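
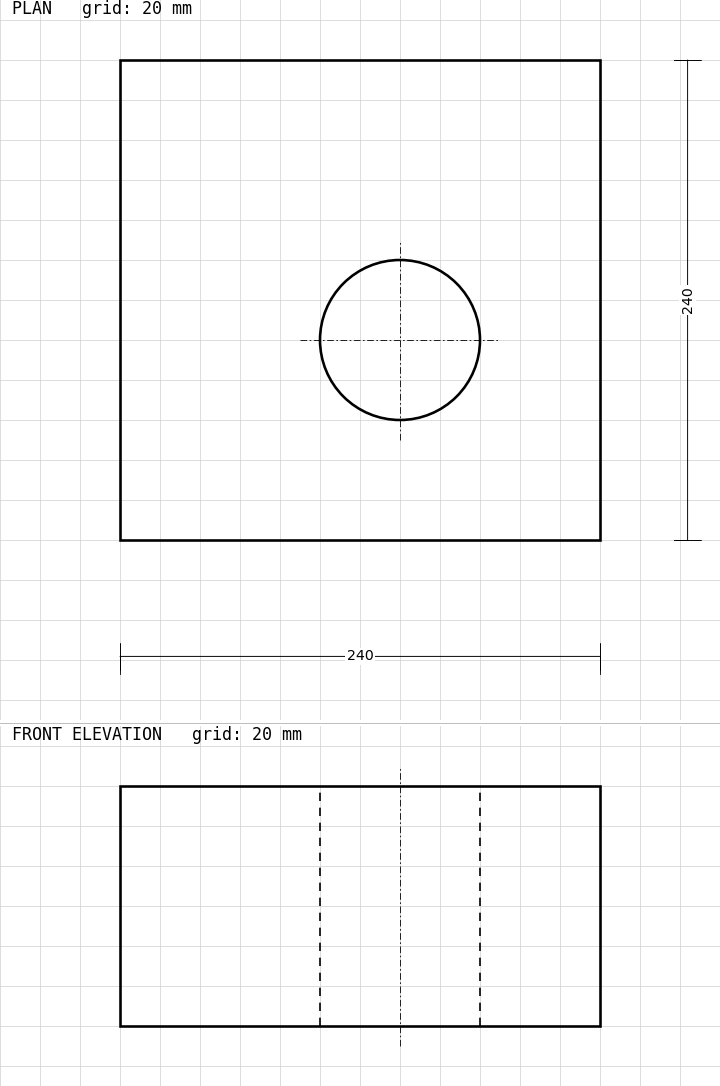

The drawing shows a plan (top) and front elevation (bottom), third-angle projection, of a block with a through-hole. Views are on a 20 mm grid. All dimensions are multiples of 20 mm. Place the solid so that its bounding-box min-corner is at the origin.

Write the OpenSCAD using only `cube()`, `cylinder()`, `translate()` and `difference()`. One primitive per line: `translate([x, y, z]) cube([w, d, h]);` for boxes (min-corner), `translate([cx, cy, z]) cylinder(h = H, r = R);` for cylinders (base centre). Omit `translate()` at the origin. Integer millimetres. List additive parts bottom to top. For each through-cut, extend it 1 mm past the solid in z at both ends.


difference() {
  cube([240, 240, 120]);
  translate([140, 100, -1]) cylinder(h = 122, r = 40);
}


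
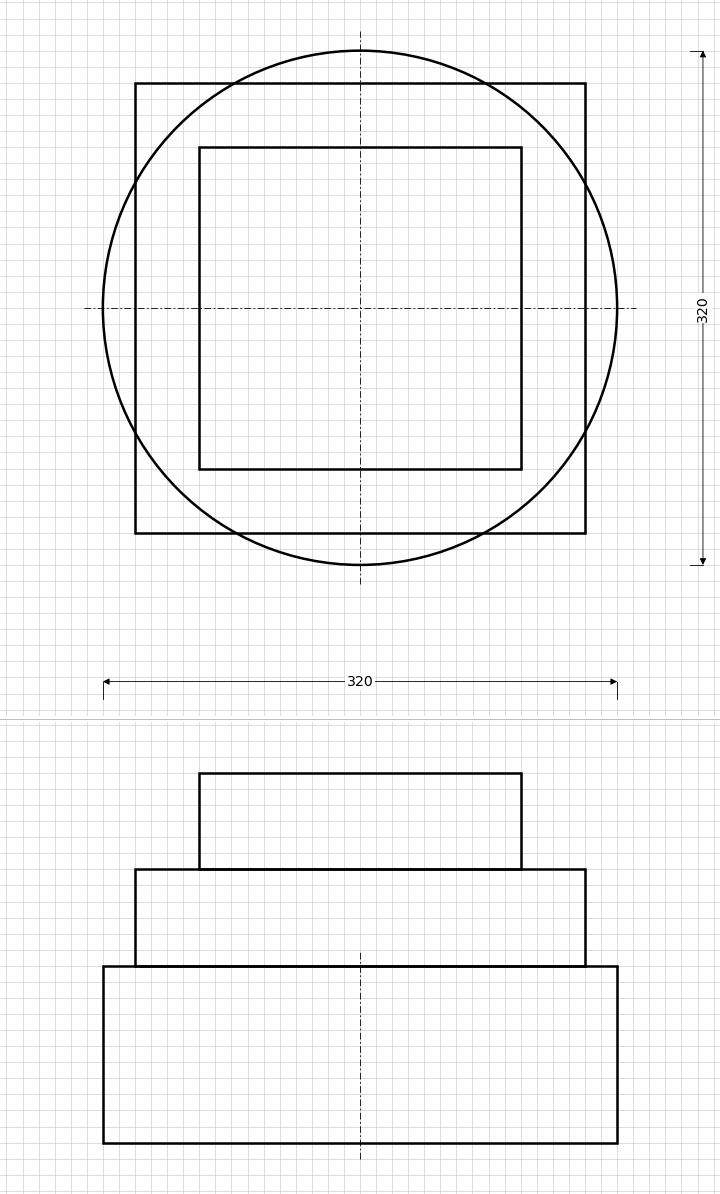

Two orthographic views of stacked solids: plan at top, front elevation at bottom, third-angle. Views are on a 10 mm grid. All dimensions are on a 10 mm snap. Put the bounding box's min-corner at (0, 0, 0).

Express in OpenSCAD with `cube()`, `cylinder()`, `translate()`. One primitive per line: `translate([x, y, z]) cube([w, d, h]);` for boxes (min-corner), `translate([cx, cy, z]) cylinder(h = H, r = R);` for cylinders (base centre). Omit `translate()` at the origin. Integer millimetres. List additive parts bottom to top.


translate([160, 160, 0]) cylinder(h = 110, r = 160);
translate([20, 20, 110]) cube([280, 280, 60]);
translate([60, 60, 170]) cube([200, 200, 60]);


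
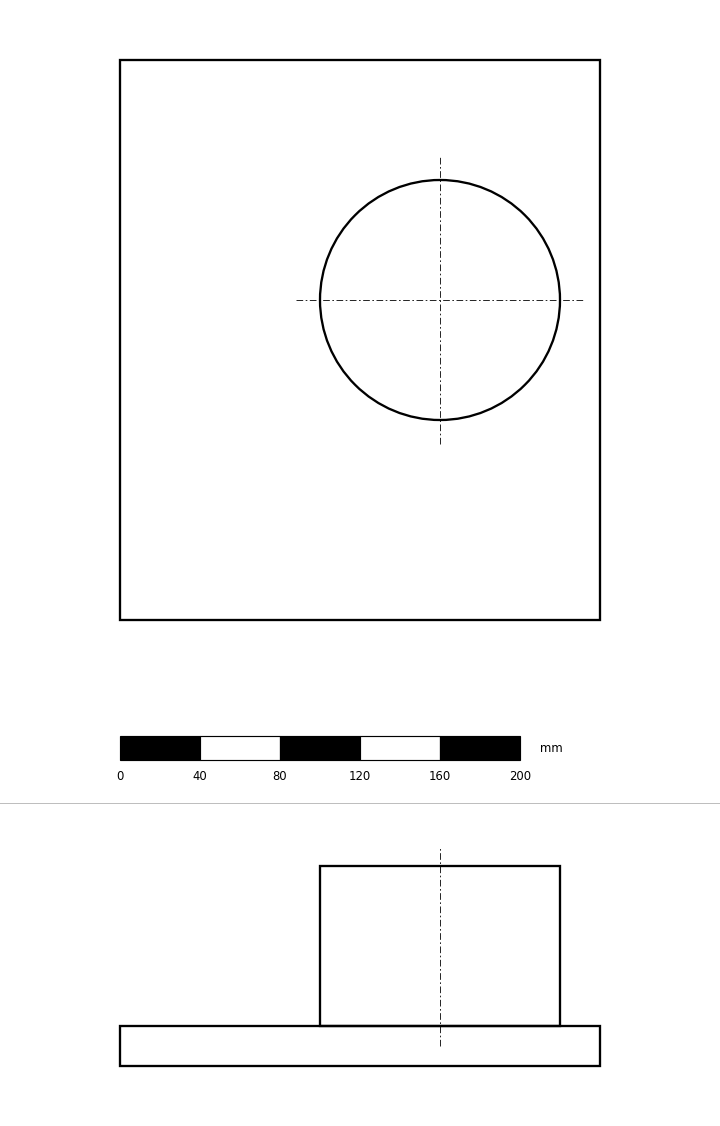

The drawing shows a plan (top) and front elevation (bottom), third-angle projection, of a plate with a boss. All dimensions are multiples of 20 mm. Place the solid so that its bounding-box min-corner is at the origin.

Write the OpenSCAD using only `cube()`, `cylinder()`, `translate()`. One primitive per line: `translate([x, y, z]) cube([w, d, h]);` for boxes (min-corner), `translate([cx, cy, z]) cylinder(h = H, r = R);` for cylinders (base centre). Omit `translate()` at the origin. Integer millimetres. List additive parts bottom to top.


cube([240, 280, 20]);
translate([160, 160, 20]) cylinder(h = 80, r = 60);


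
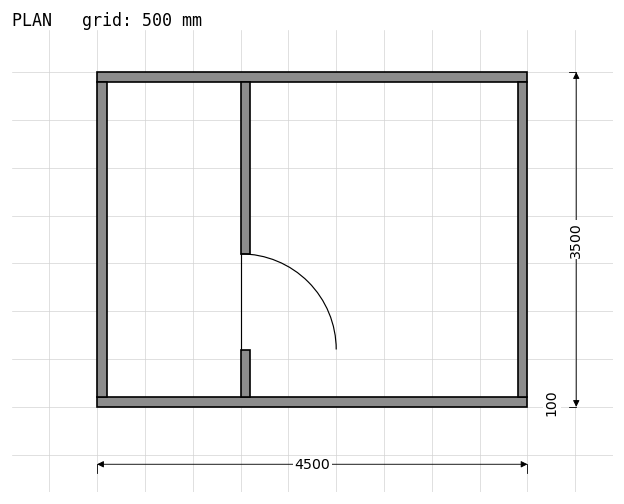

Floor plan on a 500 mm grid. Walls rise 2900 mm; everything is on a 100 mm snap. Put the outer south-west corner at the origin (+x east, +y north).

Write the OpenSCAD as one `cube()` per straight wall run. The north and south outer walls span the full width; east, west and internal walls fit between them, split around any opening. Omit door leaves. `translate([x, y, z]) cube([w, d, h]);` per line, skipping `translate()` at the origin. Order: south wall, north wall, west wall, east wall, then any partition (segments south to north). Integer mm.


cube([4500, 100, 2900]);
translate([0, 3400, 0]) cube([4500, 100, 2900]);
translate([0, 100, 0]) cube([100, 3300, 2900]);
translate([4400, 100, 0]) cube([100, 3300, 2900]);
translate([1500, 100, 0]) cube([100, 500, 2900]);
translate([1500, 1600, 0]) cube([100, 1800, 2900]);


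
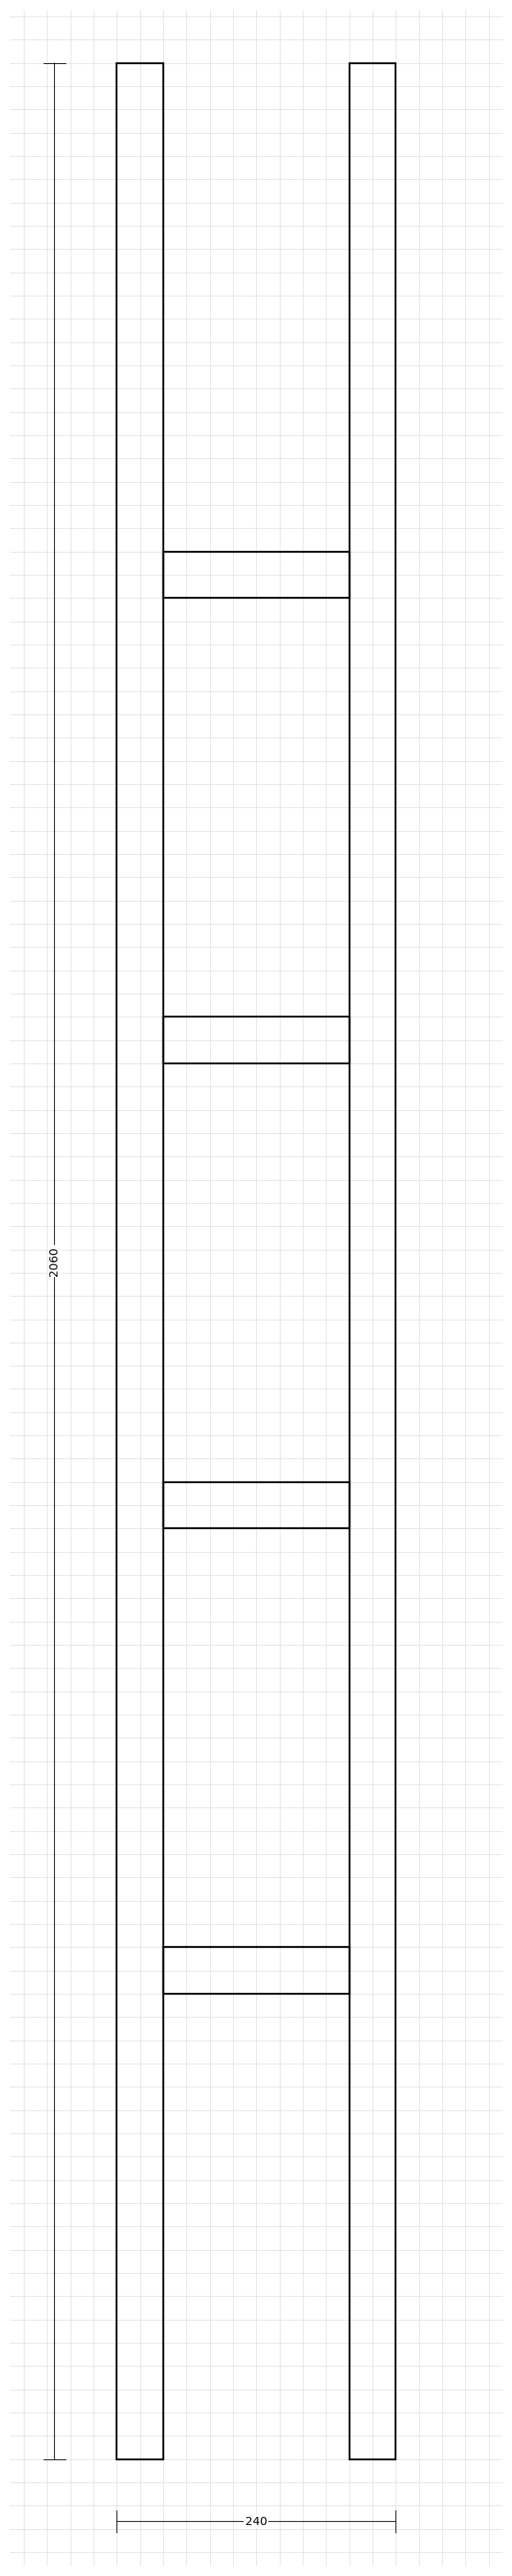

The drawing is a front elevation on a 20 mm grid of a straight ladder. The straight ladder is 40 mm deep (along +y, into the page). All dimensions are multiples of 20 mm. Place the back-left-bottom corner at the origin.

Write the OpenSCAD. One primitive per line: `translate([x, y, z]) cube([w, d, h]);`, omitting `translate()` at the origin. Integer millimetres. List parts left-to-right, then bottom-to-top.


cube([40, 40, 2060]);
translate([40, 0, 400]) cube([160, 40, 40]);
translate([40, 0, 800]) cube([160, 40, 40]);
translate([40, 0, 1200]) cube([160, 40, 40]);
translate([40, 0, 1600]) cube([160, 40, 40]);
translate([200, 0, 0]) cube([40, 40, 2060]);


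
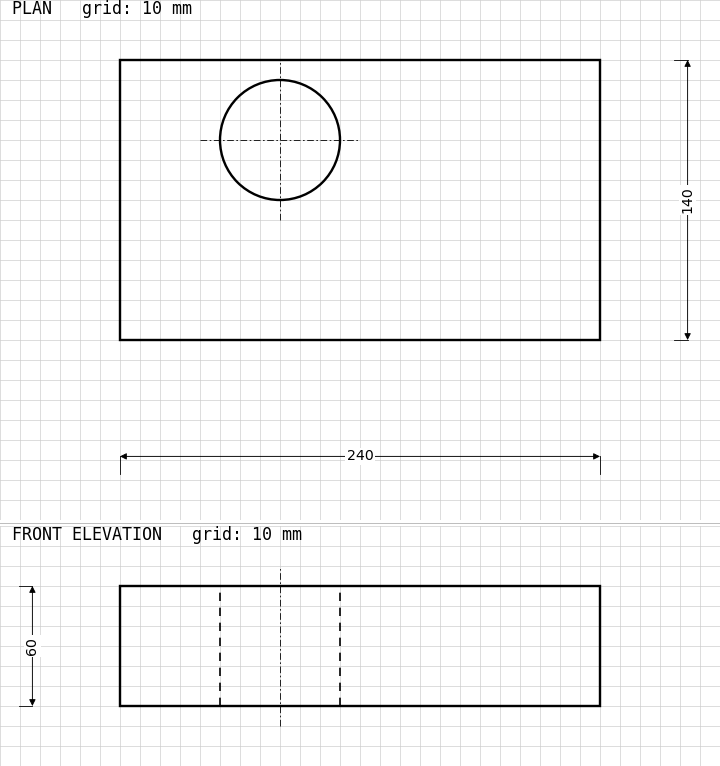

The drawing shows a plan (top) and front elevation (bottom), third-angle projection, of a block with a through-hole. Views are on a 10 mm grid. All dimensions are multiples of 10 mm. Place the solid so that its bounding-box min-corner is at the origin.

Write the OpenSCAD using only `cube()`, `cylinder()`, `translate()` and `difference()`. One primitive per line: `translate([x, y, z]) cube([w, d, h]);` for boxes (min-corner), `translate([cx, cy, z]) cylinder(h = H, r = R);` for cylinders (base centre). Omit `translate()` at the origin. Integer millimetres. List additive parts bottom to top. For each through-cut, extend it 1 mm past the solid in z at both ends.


difference() {
  cube([240, 140, 60]);
  translate([80, 100, -1]) cylinder(h = 62, r = 30);
}


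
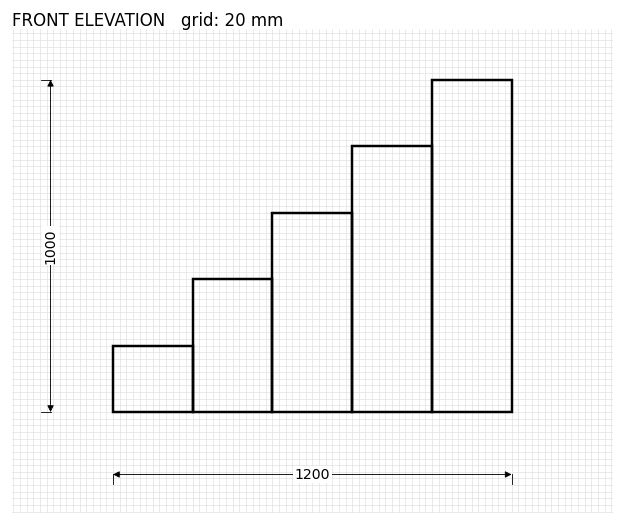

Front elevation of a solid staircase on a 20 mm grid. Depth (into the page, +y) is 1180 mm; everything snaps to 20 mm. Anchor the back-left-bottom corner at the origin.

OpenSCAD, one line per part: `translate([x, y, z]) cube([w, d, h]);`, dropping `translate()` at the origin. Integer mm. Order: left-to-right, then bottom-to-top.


cube([240, 1180, 200]);
translate([240, 0, 0]) cube([240, 1180, 400]);
translate([480, 0, 0]) cube([240, 1180, 600]);
translate([720, 0, 0]) cube([240, 1180, 800]);
translate([960, 0, 0]) cube([240, 1180, 1000]);


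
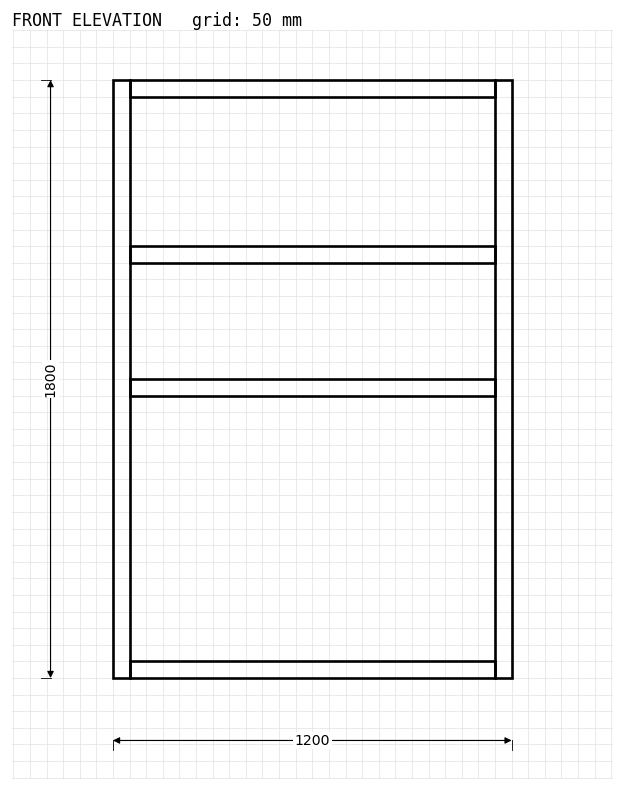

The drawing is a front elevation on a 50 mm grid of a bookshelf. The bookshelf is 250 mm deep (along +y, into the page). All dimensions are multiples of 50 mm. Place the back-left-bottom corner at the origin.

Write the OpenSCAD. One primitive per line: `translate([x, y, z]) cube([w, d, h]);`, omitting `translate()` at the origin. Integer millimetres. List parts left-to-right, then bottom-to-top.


cube([50, 250, 1800]);
translate([50, 0, 0]) cube([1100, 250, 50]);
translate([50, 0, 850]) cube([1100, 250, 50]);
translate([50, 0, 1250]) cube([1100, 250, 50]);
translate([50, 0, 1750]) cube([1100, 250, 50]);
translate([1150, 0, 0]) cube([50, 250, 1800]);


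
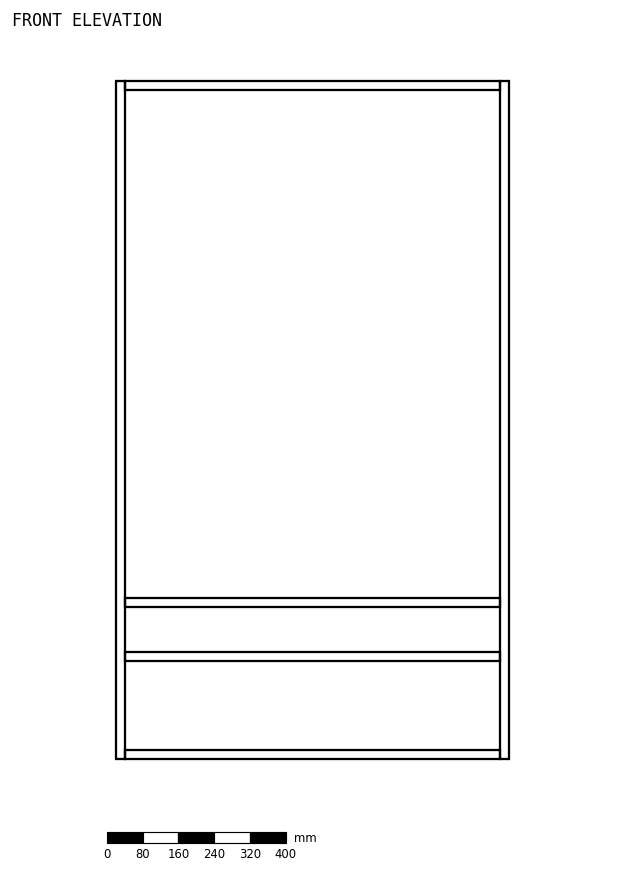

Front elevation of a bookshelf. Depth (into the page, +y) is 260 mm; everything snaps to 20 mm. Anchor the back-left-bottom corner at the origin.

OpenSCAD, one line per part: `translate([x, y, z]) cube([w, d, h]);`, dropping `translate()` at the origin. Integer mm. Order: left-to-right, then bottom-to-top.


cube([20, 260, 1520]);
translate([20, 0, 0]) cube([840, 260, 20]);
translate([20, 0, 220]) cube([840, 260, 20]);
translate([20, 0, 340]) cube([840, 260, 20]);
translate([20, 0, 1500]) cube([840, 260, 20]);
translate([860, 0, 0]) cube([20, 260, 1520]);


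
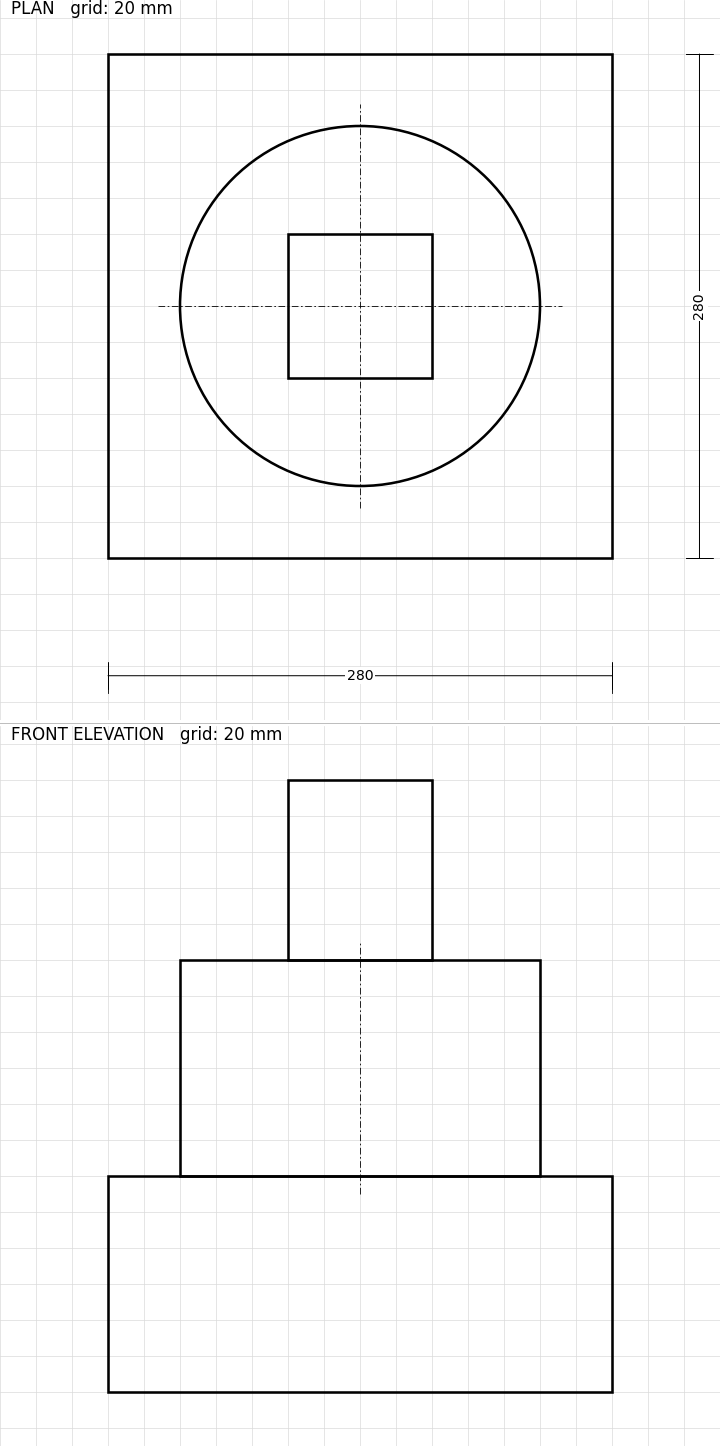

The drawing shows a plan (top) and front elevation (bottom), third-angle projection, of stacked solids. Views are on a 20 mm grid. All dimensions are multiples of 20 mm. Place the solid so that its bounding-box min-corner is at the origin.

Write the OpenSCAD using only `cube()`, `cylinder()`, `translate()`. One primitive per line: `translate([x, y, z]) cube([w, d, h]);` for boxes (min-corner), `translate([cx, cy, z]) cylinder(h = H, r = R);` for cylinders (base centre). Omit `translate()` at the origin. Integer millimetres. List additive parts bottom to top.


cube([280, 280, 120]);
translate([140, 140, 120]) cylinder(h = 120, r = 100);
translate([100, 100, 240]) cube([80, 80, 100]);


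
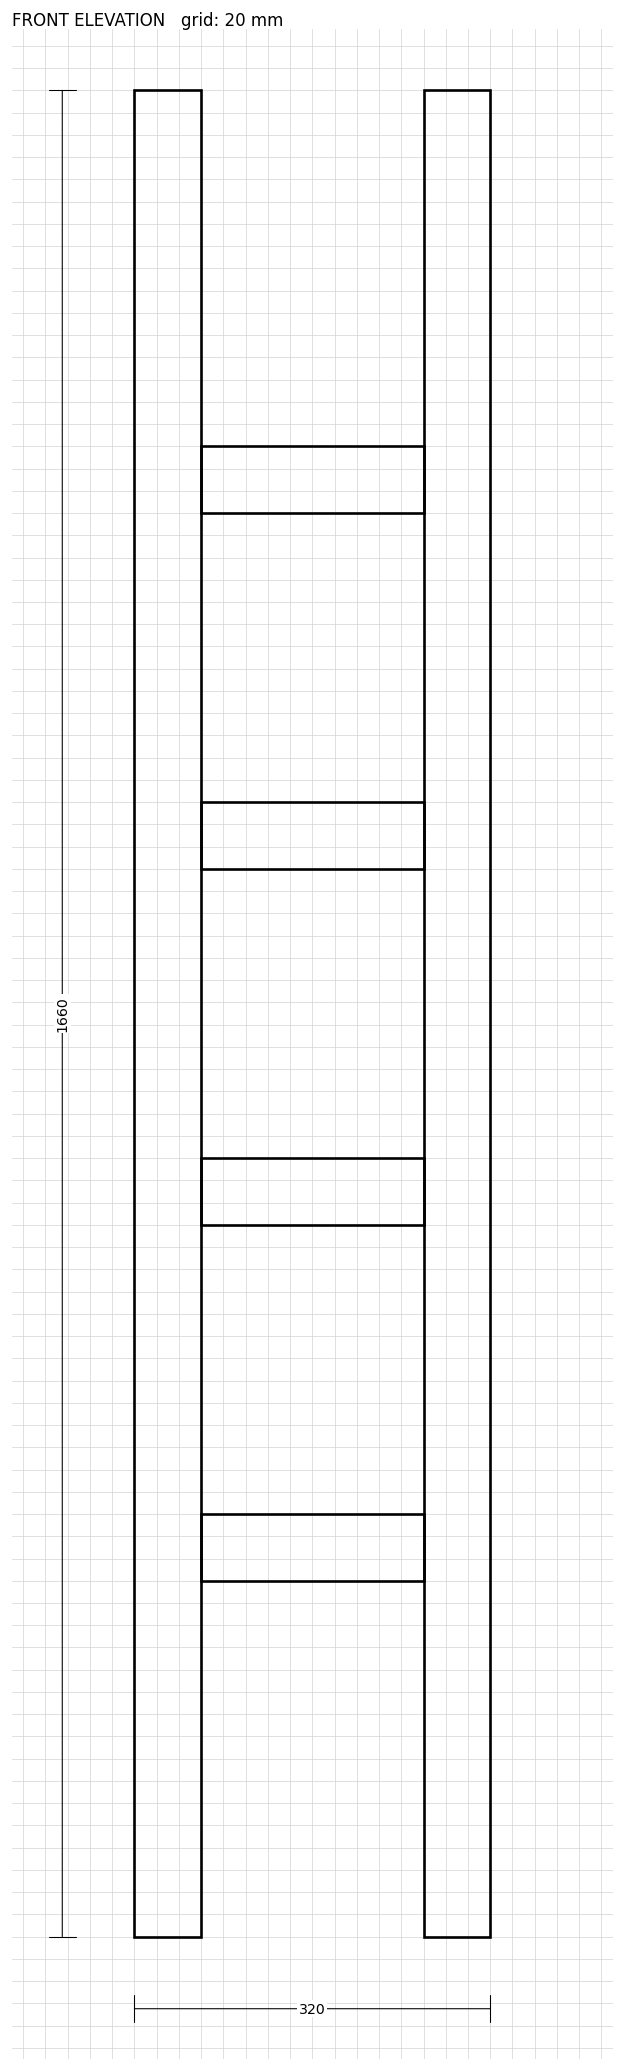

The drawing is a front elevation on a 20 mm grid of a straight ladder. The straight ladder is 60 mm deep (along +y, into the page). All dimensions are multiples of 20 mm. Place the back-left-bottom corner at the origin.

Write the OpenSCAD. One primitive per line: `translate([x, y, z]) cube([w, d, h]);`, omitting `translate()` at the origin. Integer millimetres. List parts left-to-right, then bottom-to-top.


cube([60, 60, 1660]);
translate([60, 0, 320]) cube([200, 60, 60]);
translate([60, 0, 640]) cube([200, 60, 60]);
translate([60, 0, 960]) cube([200, 60, 60]);
translate([60, 0, 1280]) cube([200, 60, 60]);
translate([260, 0, 0]) cube([60, 60, 1660]);


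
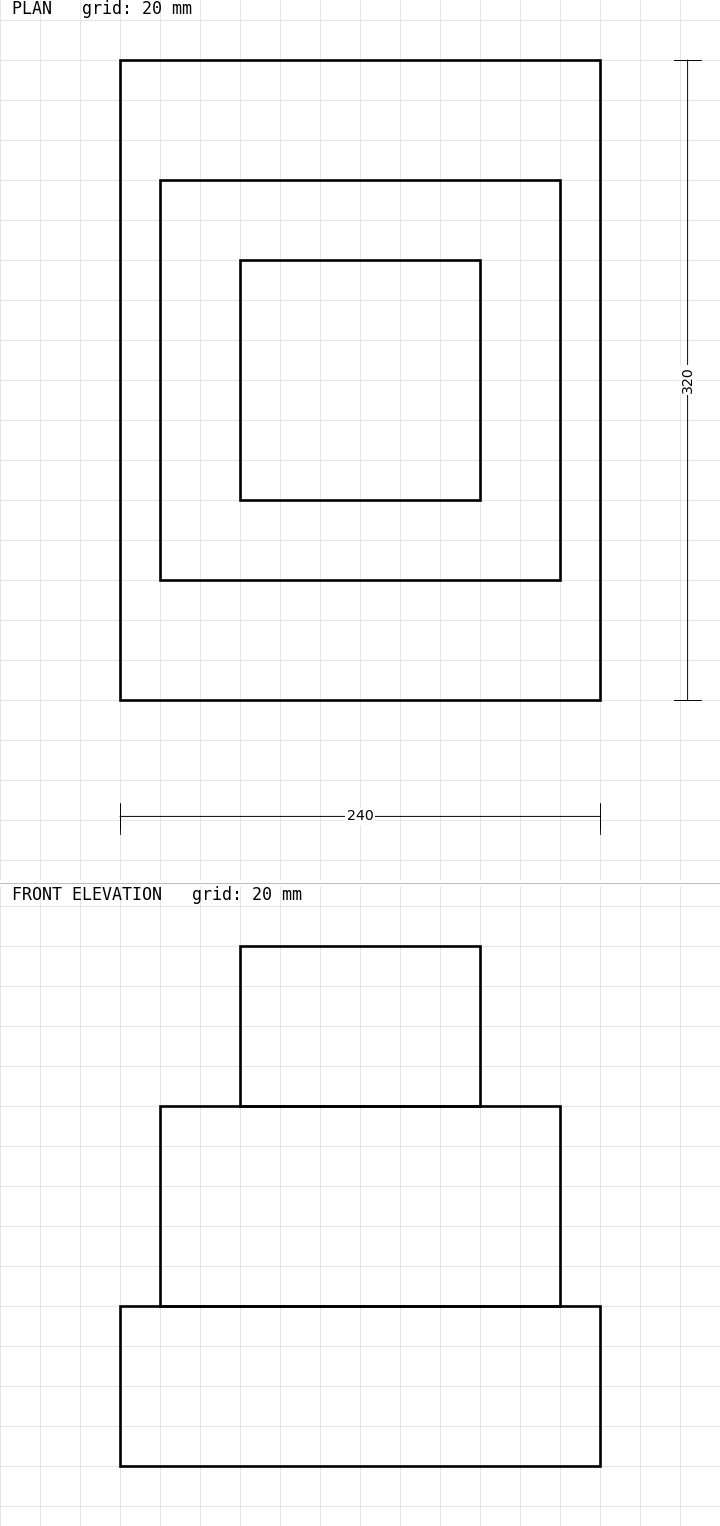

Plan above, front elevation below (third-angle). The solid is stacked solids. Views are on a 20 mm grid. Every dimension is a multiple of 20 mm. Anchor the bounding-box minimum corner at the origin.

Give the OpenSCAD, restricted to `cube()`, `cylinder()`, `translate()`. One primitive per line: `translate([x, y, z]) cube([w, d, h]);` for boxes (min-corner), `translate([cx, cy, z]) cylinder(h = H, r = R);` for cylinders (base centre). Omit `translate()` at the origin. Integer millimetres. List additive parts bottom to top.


cube([240, 320, 80]);
translate([20, 60, 80]) cube([200, 200, 100]);
translate([60, 100, 180]) cube([120, 120, 80]);


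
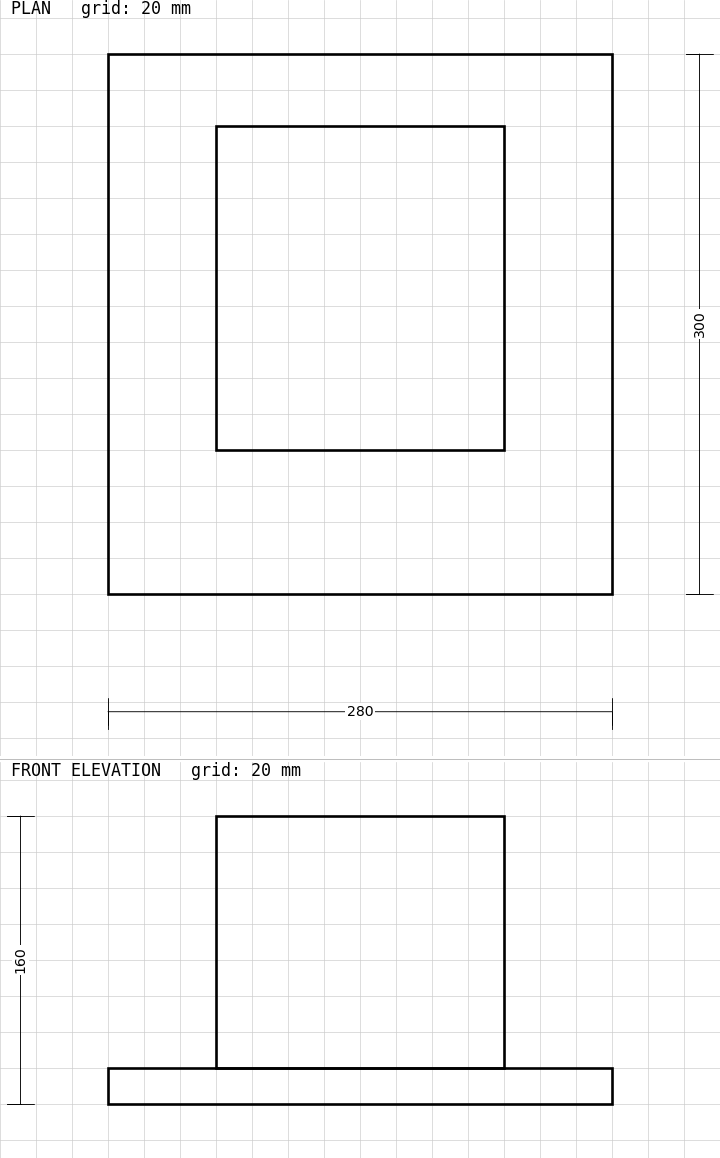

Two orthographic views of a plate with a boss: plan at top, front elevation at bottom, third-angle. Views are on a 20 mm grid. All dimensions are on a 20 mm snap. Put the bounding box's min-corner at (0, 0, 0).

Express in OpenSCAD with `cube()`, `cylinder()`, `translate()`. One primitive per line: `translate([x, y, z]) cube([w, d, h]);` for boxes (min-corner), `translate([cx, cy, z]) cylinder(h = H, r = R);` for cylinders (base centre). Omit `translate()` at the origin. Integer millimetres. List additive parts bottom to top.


cube([280, 300, 20]);
translate([60, 80, 20]) cube([160, 180, 140]);


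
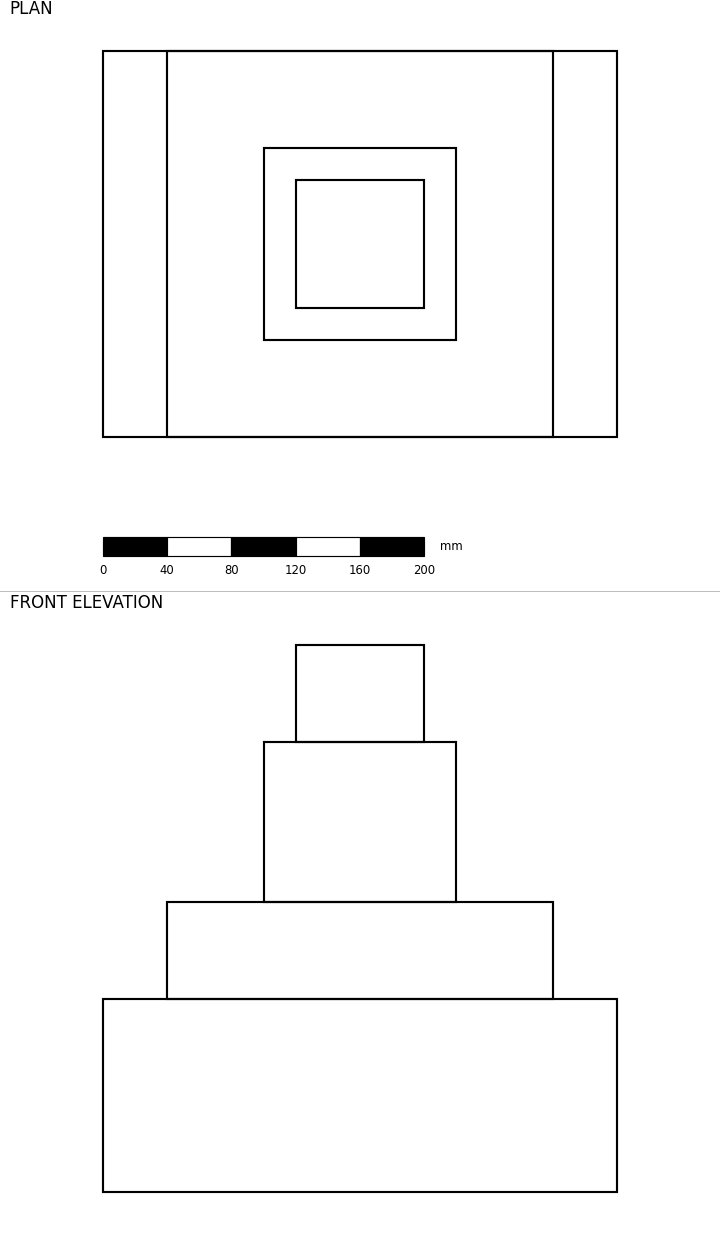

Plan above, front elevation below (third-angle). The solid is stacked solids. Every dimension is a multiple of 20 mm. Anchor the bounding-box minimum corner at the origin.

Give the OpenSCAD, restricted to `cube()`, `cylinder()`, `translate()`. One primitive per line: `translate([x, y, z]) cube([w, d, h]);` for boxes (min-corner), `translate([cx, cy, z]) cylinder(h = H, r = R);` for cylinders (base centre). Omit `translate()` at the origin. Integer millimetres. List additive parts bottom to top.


cube([320, 240, 120]);
translate([40, 0, 120]) cube([240, 240, 60]);
translate([100, 60, 180]) cube([120, 120, 100]);
translate([120, 80, 280]) cube([80, 80, 60]);


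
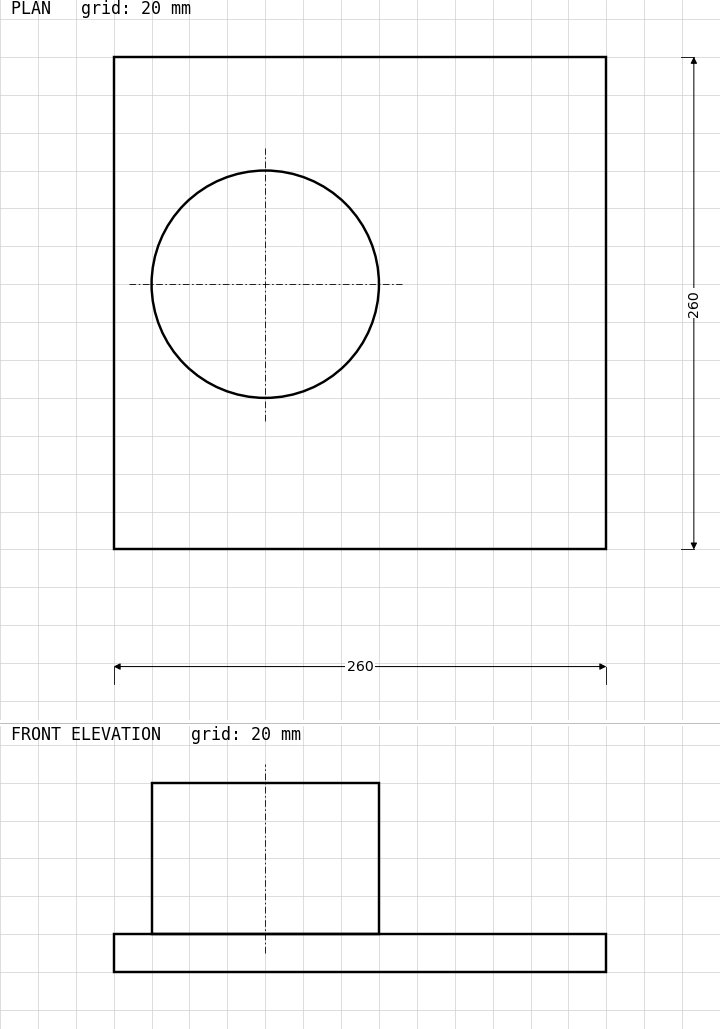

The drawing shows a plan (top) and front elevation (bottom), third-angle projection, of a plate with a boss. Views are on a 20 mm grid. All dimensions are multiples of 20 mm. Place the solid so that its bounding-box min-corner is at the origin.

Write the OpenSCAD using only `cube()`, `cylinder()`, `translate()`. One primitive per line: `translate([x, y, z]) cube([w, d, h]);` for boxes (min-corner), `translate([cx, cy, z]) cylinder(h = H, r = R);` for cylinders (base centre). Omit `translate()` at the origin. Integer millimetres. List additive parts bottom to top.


cube([260, 260, 20]);
translate([80, 140, 20]) cylinder(h = 80, r = 60);


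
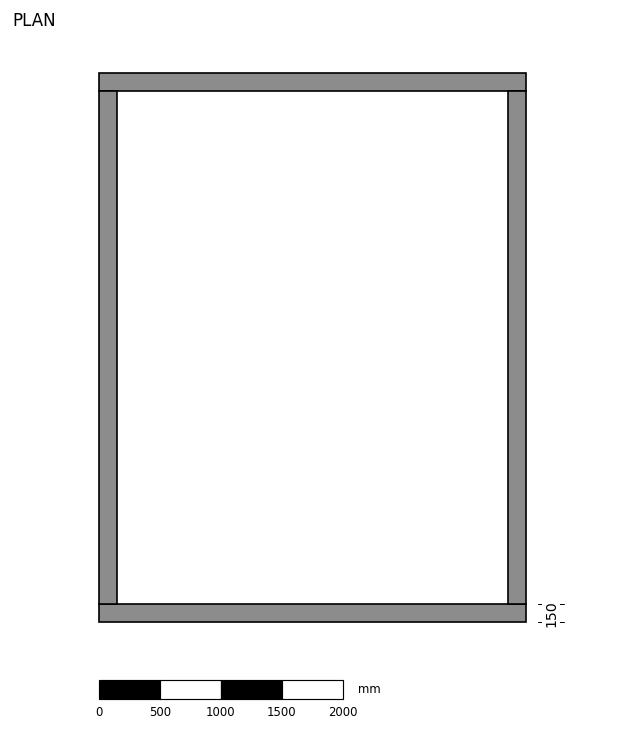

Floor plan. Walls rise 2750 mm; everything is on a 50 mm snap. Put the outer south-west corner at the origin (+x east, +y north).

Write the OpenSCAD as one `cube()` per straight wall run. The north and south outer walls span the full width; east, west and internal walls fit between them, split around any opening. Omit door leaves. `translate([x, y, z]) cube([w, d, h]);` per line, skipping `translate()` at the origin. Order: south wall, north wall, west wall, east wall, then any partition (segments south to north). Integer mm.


cube([3500, 150, 2750]);
translate([0, 4350, 0]) cube([3500, 150, 2750]);
translate([0, 150, 0]) cube([150, 4200, 2750]);
translate([3350, 150, 0]) cube([150, 4200, 2750]);


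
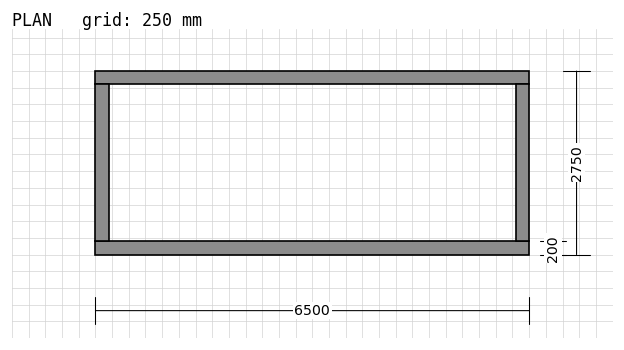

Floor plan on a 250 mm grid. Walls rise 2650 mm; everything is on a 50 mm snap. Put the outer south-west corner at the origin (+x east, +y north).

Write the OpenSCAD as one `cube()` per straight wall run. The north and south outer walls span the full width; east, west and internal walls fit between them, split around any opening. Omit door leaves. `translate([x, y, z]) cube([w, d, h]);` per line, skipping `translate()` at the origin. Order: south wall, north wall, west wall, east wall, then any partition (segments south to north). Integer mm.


cube([6500, 200, 2650]);
translate([0, 2550, 0]) cube([6500, 200, 2650]);
translate([0, 200, 0]) cube([200, 2350, 2650]);
translate([6300, 200, 0]) cube([200, 2350, 2650]);


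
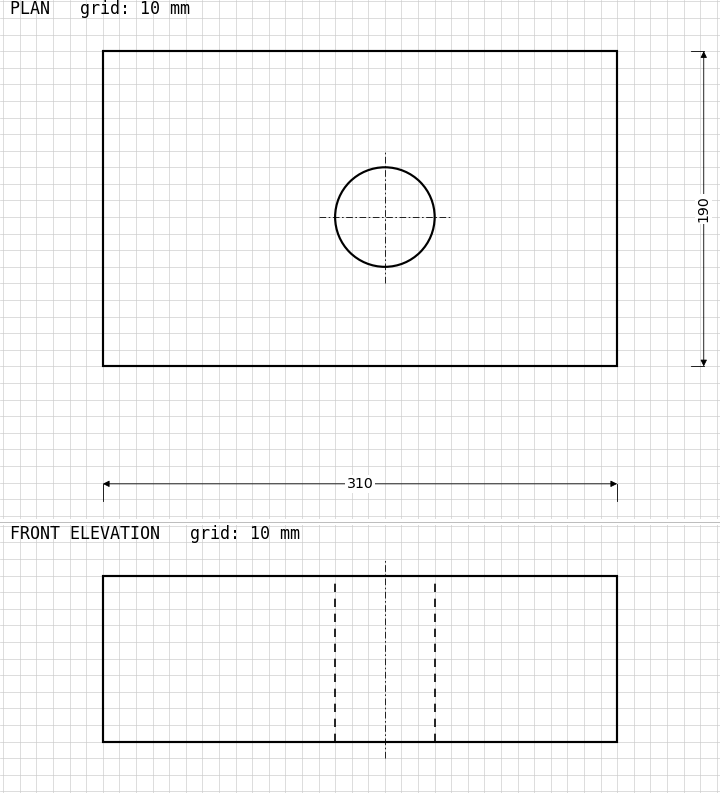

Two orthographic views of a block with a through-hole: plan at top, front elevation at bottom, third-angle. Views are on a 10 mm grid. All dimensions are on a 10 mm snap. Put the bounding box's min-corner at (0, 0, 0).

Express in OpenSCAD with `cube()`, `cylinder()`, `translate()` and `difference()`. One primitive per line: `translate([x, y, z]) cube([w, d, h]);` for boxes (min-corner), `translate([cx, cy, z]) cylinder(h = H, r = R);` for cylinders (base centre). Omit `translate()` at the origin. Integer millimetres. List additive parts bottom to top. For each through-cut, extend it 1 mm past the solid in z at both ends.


difference() {
  cube([310, 190, 100]);
  translate([170, 90, -1]) cylinder(h = 102, r = 30);
}


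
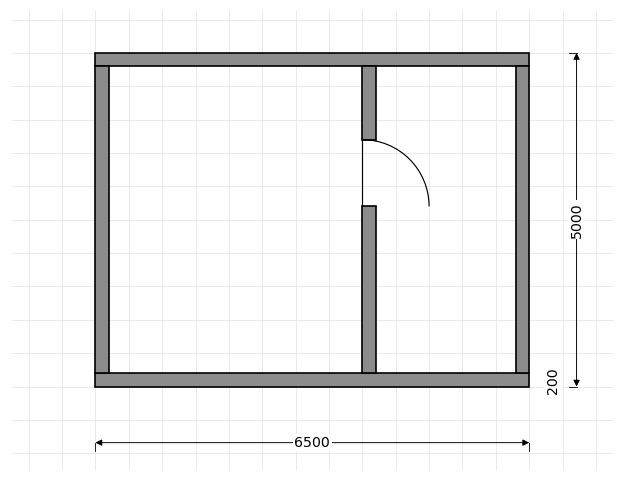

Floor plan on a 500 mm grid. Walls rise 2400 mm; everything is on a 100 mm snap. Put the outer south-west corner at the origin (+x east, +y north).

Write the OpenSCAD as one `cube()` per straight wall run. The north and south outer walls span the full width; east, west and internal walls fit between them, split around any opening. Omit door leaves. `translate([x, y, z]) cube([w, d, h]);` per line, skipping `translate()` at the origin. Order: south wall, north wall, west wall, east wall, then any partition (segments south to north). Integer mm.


cube([6500, 200, 2400]);
translate([0, 4800, 0]) cube([6500, 200, 2400]);
translate([0, 200, 0]) cube([200, 4600, 2400]);
translate([6300, 200, 0]) cube([200, 4600, 2400]);
translate([4000, 200, 0]) cube([200, 2500, 2400]);
translate([4000, 3700, 0]) cube([200, 1100, 2400]);


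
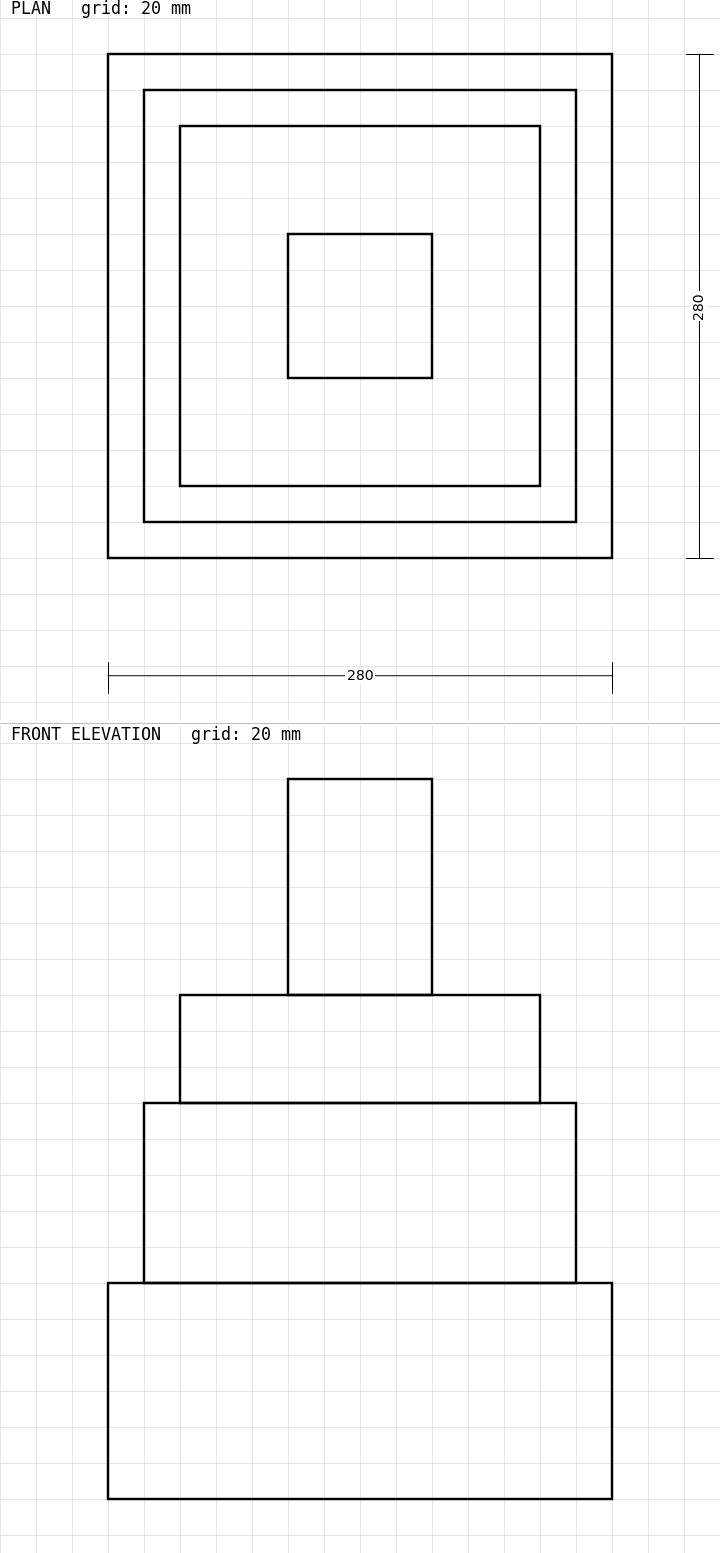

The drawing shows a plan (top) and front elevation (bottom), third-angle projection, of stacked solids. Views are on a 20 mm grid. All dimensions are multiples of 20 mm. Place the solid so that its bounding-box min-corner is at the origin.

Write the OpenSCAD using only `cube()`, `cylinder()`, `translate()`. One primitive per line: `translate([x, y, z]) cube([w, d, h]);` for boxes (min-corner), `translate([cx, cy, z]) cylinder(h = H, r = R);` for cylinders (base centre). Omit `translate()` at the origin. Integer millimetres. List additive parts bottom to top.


cube([280, 280, 120]);
translate([20, 20, 120]) cube([240, 240, 100]);
translate([40, 40, 220]) cube([200, 200, 60]);
translate([100, 100, 280]) cube([80, 80, 120]);


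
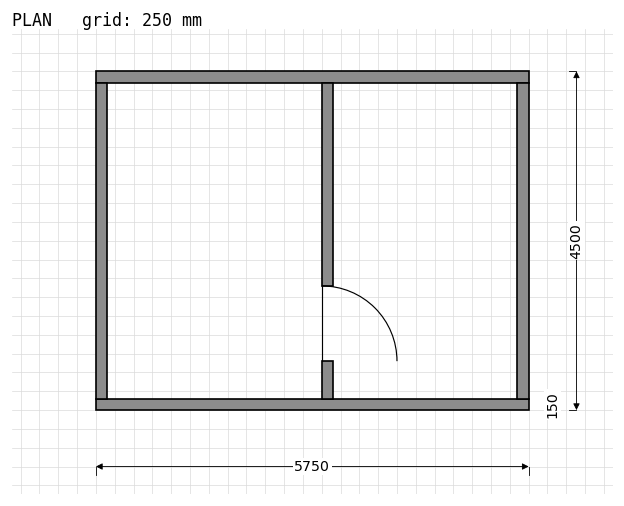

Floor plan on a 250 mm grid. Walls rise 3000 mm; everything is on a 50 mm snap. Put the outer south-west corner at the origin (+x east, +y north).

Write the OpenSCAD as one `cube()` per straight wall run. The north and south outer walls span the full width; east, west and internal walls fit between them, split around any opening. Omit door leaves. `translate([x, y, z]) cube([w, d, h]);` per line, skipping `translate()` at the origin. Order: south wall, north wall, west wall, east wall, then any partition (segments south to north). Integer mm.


cube([5750, 150, 3000]);
translate([0, 4350, 0]) cube([5750, 150, 3000]);
translate([0, 150, 0]) cube([150, 4200, 3000]);
translate([5600, 150, 0]) cube([150, 4200, 3000]);
translate([3000, 150, 0]) cube([150, 500, 3000]);
translate([3000, 1650, 0]) cube([150, 2700, 3000]);


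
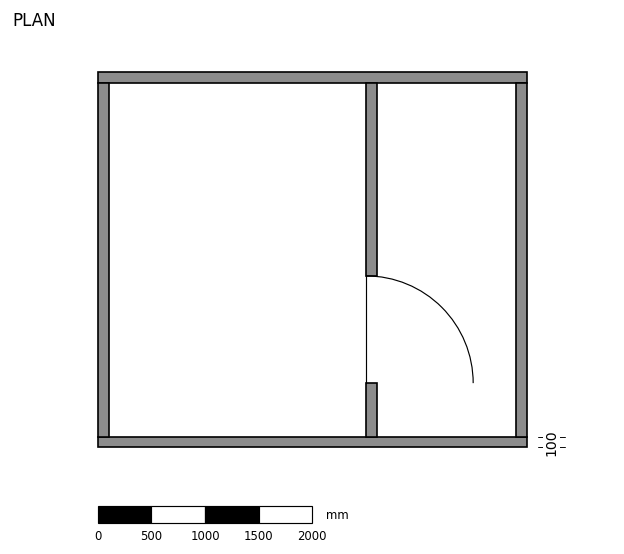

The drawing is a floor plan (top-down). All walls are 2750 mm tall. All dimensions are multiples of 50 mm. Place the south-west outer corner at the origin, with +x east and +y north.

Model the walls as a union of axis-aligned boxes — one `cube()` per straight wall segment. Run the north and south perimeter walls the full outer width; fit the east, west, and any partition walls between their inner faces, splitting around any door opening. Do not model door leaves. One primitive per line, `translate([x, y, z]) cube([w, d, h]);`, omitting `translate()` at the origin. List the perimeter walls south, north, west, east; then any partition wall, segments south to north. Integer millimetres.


cube([4000, 100, 2750]);
translate([0, 3400, 0]) cube([4000, 100, 2750]);
translate([0, 100, 0]) cube([100, 3300, 2750]);
translate([3900, 100, 0]) cube([100, 3300, 2750]);
translate([2500, 100, 0]) cube([100, 500, 2750]);
translate([2500, 1600, 0]) cube([100, 1800, 2750]);


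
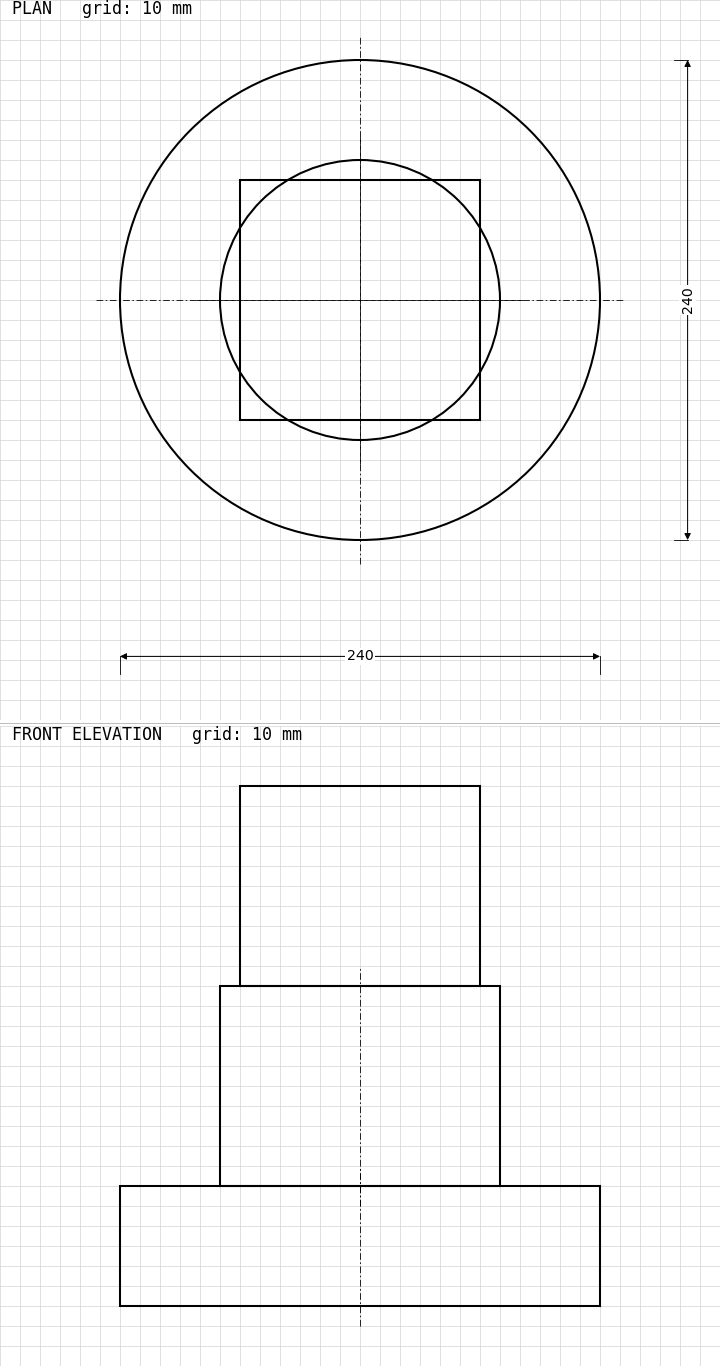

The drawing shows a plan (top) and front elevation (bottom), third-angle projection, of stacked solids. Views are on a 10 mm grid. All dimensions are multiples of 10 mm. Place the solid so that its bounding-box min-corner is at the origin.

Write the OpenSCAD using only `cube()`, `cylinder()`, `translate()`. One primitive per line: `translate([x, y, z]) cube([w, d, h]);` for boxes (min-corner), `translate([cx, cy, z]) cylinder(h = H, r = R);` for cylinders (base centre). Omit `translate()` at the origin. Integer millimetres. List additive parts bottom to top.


translate([120, 120, 0]) cylinder(h = 60, r = 120);
translate([120, 120, 60]) cylinder(h = 100, r = 70);
translate([60, 60, 160]) cube([120, 120, 100]);


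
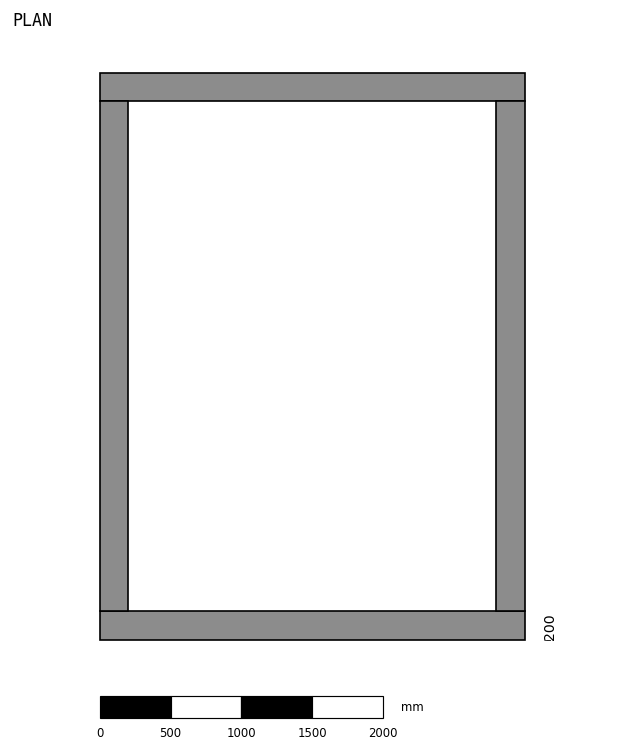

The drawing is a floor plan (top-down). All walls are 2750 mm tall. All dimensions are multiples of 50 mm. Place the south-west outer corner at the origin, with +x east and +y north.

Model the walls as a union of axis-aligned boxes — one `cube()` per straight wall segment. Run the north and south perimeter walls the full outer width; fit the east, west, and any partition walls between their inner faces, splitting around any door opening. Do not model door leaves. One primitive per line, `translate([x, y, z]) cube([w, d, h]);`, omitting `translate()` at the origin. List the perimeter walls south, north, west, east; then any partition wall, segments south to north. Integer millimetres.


cube([3000, 200, 2750]);
translate([0, 3800, 0]) cube([3000, 200, 2750]);
translate([0, 200, 0]) cube([200, 3600, 2750]);
translate([2800, 200, 0]) cube([200, 3600, 2750]);


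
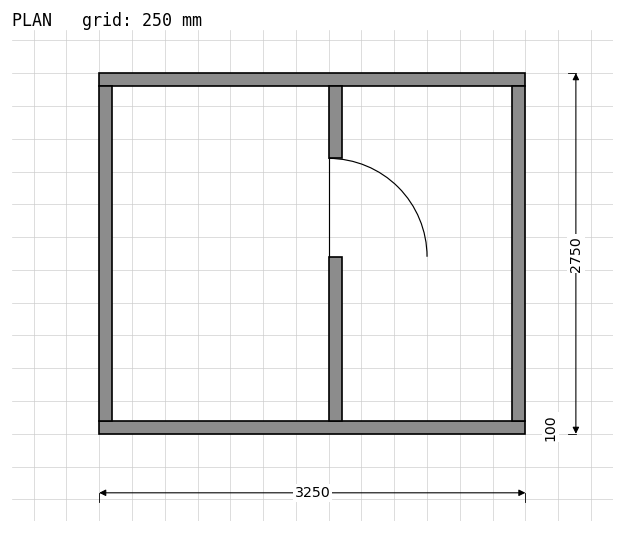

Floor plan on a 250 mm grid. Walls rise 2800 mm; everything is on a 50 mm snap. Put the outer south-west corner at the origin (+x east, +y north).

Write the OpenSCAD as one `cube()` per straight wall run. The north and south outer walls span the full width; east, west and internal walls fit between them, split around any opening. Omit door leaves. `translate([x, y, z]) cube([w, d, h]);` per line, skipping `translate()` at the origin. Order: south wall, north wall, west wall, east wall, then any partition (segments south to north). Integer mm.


cube([3250, 100, 2800]);
translate([0, 2650, 0]) cube([3250, 100, 2800]);
translate([0, 100, 0]) cube([100, 2550, 2800]);
translate([3150, 100, 0]) cube([100, 2550, 2800]);
translate([1750, 100, 0]) cube([100, 1250, 2800]);
translate([1750, 2100, 0]) cube([100, 550, 2800]);


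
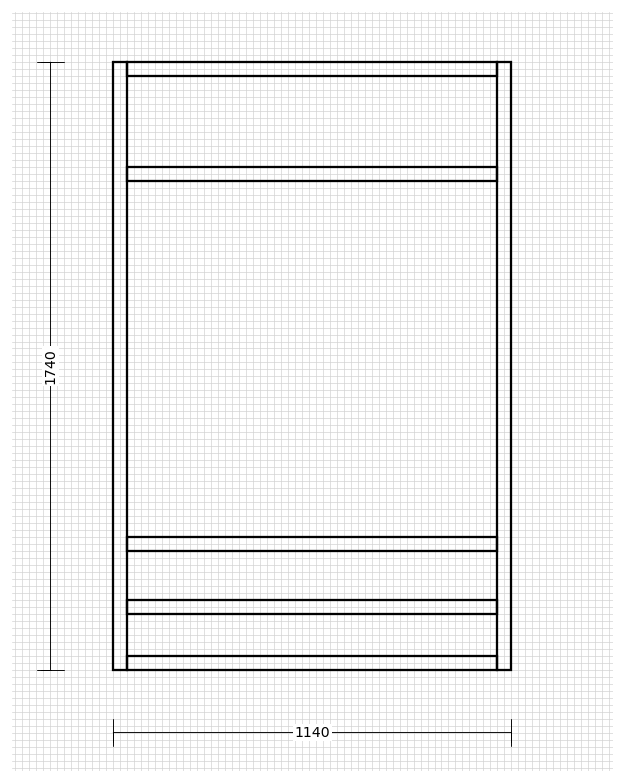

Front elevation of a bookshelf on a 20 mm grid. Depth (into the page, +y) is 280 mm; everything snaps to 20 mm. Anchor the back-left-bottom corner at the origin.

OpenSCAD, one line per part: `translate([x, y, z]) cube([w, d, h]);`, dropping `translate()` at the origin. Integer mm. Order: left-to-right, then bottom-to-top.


cube([40, 280, 1740]);
translate([40, 0, 0]) cube([1060, 280, 40]);
translate([40, 0, 160]) cube([1060, 280, 40]);
translate([40, 0, 340]) cube([1060, 280, 40]);
translate([40, 0, 1400]) cube([1060, 280, 40]);
translate([40, 0, 1700]) cube([1060, 280, 40]);
translate([1100, 0, 0]) cube([40, 280, 1740]);


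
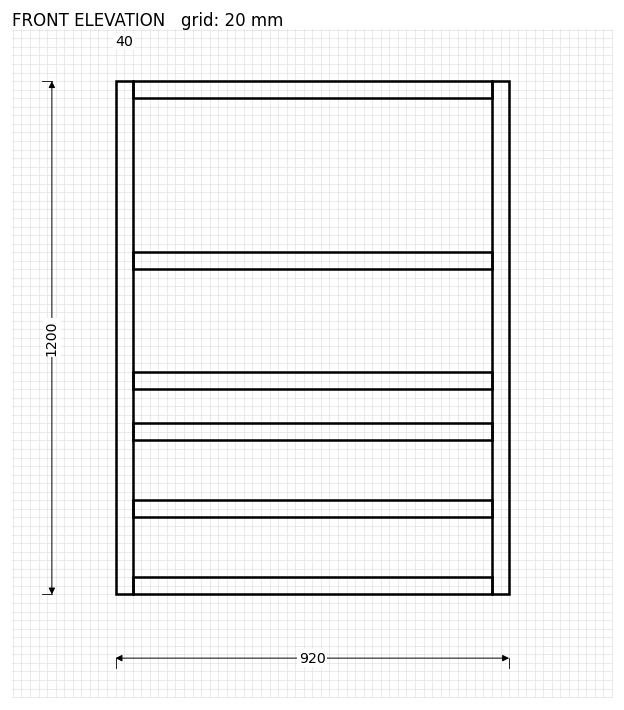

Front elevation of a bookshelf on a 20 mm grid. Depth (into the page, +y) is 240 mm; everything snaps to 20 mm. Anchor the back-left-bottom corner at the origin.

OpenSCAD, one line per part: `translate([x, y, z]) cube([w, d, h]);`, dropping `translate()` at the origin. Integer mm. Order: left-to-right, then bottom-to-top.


cube([40, 240, 1200]);
translate([40, 0, 0]) cube([840, 240, 40]);
translate([40, 0, 180]) cube([840, 240, 40]);
translate([40, 0, 360]) cube([840, 240, 40]);
translate([40, 0, 480]) cube([840, 240, 40]);
translate([40, 0, 760]) cube([840, 240, 40]);
translate([40, 0, 1160]) cube([840, 240, 40]);
translate([880, 0, 0]) cube([40, 240, 1200]);


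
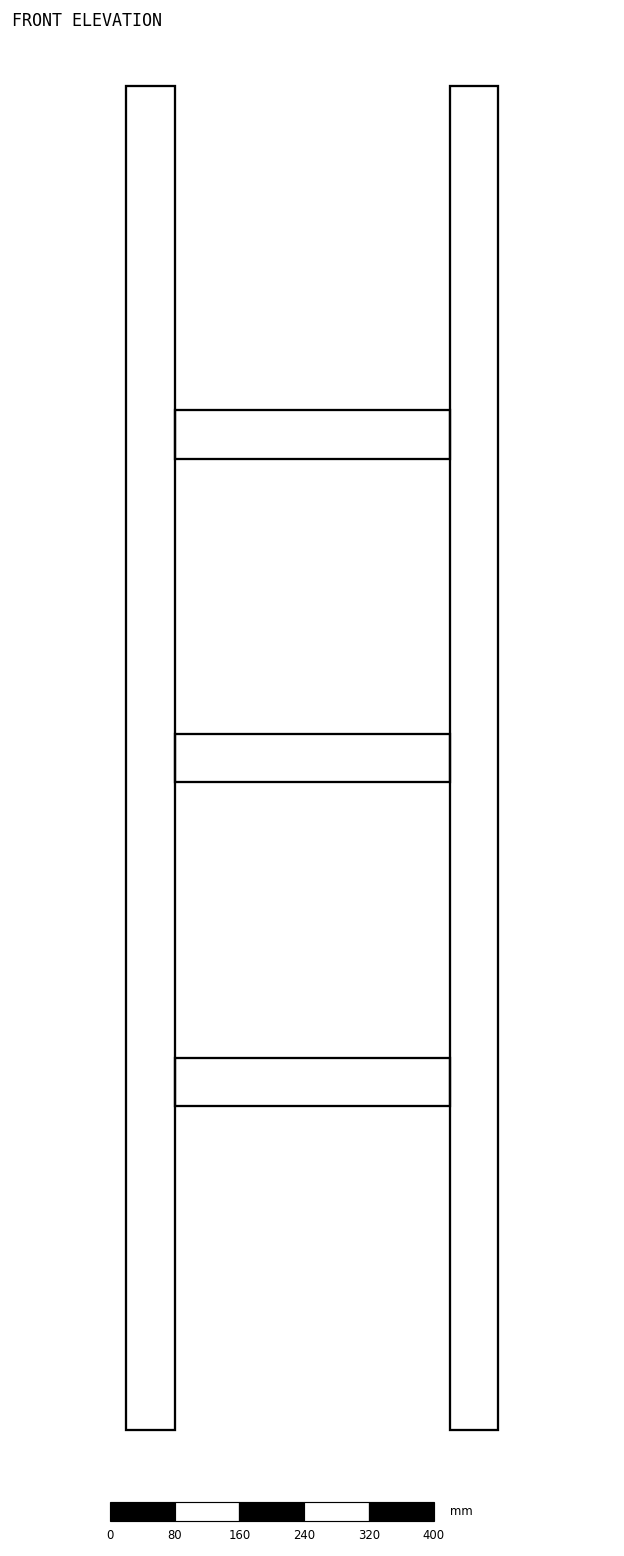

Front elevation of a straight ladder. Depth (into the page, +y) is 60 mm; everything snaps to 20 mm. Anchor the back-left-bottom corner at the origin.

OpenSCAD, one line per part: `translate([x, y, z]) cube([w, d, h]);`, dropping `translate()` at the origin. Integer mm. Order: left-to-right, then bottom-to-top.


cube([60, 60, 1660]);
translate([60, 0, 400]) cube([340, 60, 60]);
translate([60, 0, 800]) cube([340, 60, 60]);
translate([60, 0, 1200]) cube([340, 60, 60]);
translate([400, 0, 0]) cube([60, 60, 1660]);


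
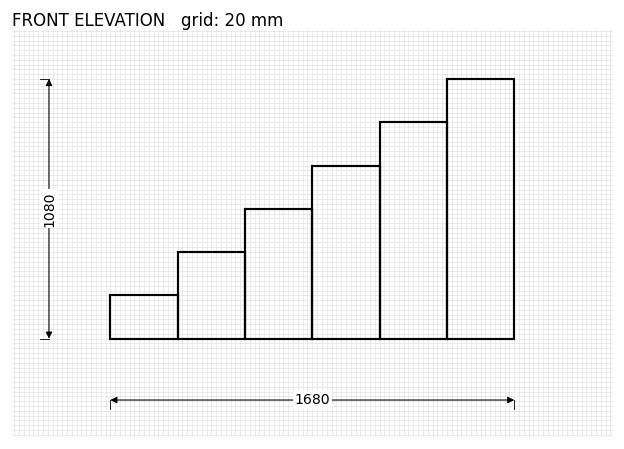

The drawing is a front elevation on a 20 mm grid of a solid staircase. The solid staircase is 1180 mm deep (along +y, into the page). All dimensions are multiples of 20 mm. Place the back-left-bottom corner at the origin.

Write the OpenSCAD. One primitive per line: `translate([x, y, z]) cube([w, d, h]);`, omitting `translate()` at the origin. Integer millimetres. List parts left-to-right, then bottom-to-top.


cube([280, 1180, 180]);
translate([280, 0, 0]) cube([280, 1180, 360]);
translate([560, 0, 0]) cube([280, 1180, 540]);
translate([840, 0, 0]) cube([280, 1180, 720]);
translate([1120, 0, 0]) cube([280, 1180, 900]);
translate([1400, 0, 0]) cube([280, 1180, 1080]);


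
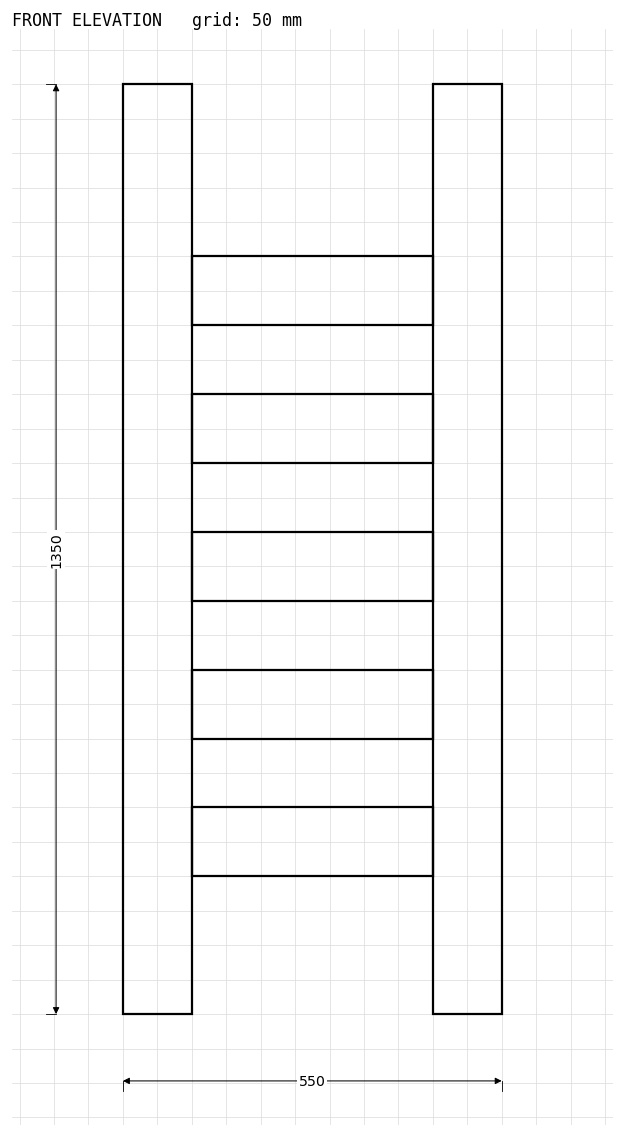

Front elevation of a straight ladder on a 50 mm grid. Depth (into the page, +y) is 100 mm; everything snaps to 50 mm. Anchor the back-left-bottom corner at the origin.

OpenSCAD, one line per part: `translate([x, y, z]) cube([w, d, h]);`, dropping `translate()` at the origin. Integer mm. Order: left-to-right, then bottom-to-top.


cube([100, 100, 1350]);
translate([100, 0, 200]) cube([350, 100, 100]);
translate([100, 0, 400]) cube([350, 100, 100]);
translate([100, 0, 600]) cube([350, 100, 100]);
translate([100, 0, 800]) cube([350, 100, 100]);
translate([100, 0, 1000]) cube([350, 100, 100]);
translate([450, 0, 0]) cube([100, 100, 1350]);


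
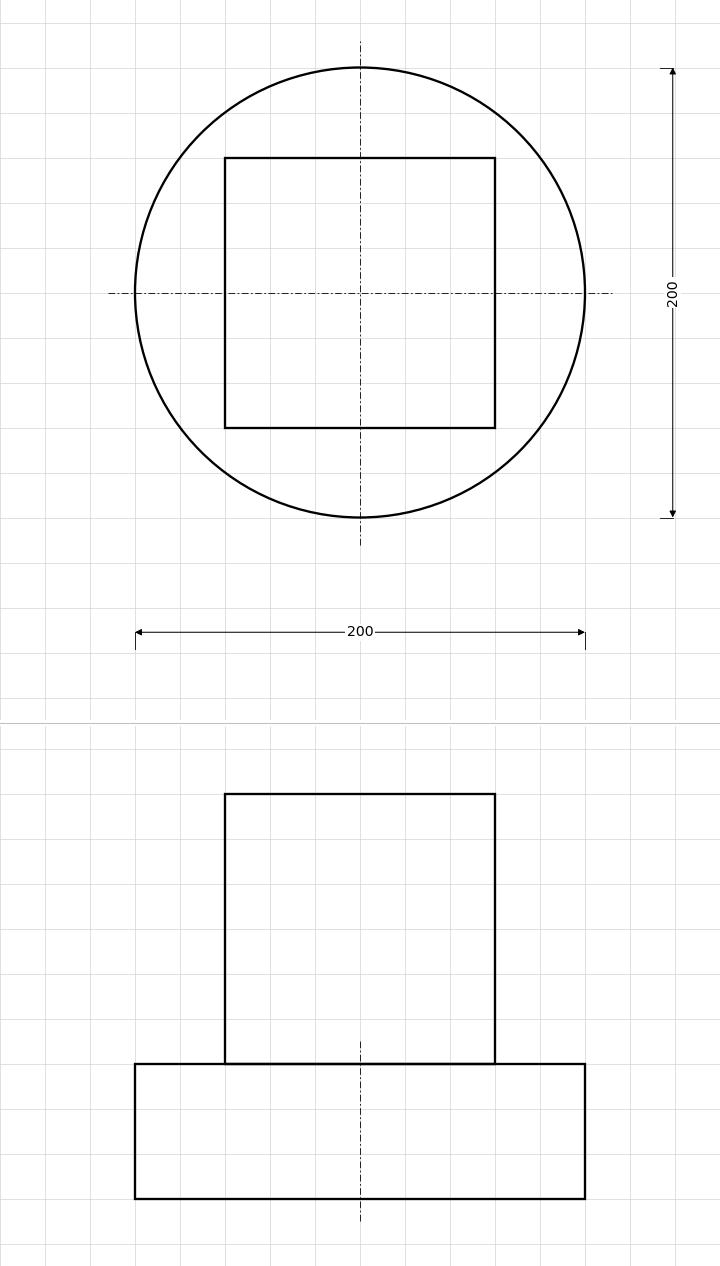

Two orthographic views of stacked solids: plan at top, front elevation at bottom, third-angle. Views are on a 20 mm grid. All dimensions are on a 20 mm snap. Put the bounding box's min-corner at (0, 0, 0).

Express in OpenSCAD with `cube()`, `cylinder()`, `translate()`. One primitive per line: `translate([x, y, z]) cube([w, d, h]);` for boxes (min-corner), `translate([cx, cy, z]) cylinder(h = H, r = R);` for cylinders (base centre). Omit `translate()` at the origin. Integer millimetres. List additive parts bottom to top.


translate([100, 100, 0]) cylinder(h = 60, r = 100);
translate([40, 40, 60]) cube([120, 120, 120]);


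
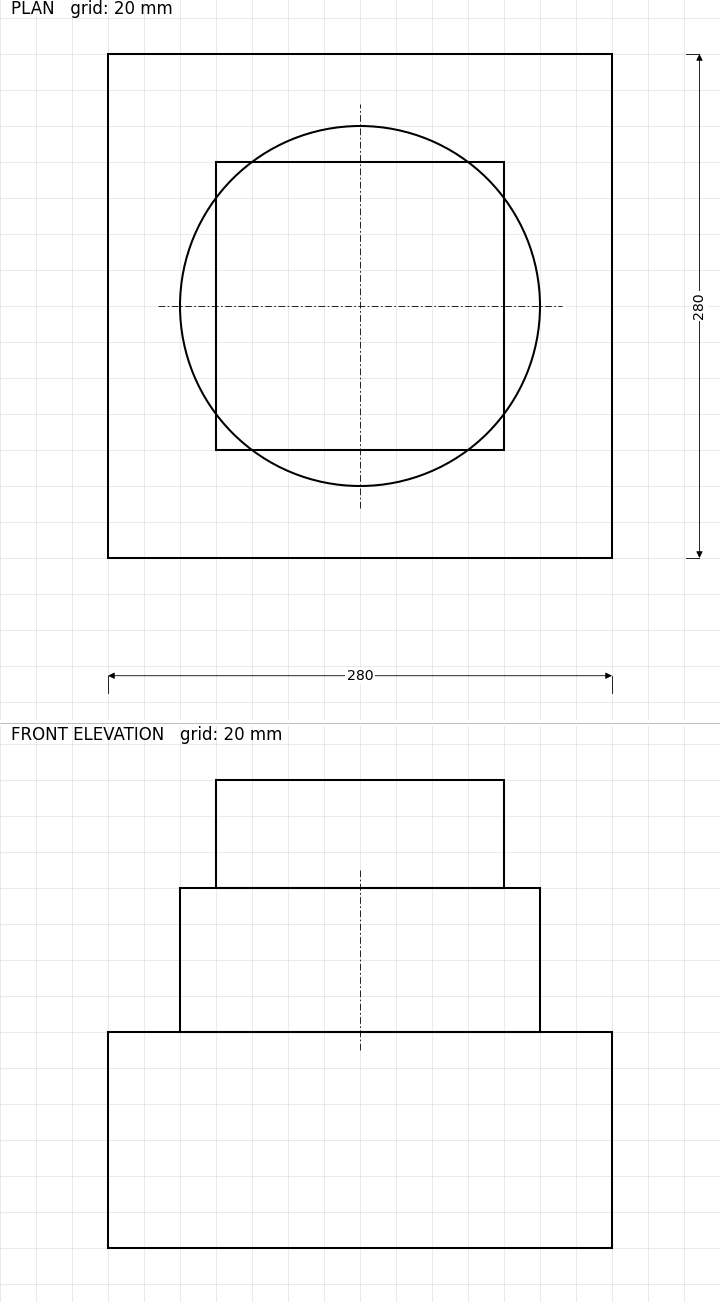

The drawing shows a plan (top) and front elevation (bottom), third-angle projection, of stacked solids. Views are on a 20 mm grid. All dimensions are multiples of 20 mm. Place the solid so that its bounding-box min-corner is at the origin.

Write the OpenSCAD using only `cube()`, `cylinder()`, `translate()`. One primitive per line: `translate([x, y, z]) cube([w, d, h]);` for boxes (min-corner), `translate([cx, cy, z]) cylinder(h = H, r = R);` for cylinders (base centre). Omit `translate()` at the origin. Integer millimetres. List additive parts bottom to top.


cube([280, 280, 120]);
translate([140, 140, 120]) cylinder(h = 80, r = 100);
translate([60, 60, 200]) cube([160, 160, 60]);


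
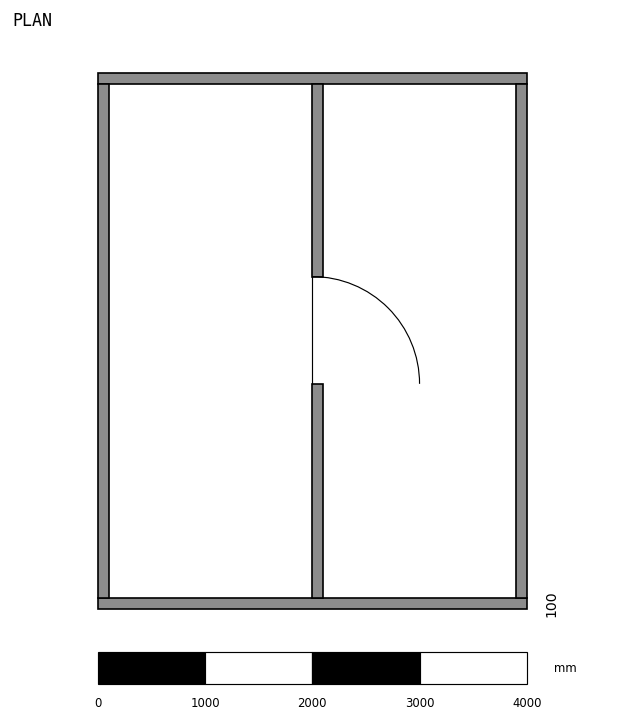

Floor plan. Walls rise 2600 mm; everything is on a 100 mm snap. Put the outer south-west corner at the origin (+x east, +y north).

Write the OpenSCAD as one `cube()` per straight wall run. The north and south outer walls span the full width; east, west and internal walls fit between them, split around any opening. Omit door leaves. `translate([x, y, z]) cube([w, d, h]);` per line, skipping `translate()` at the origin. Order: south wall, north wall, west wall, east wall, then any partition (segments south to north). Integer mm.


cube([4000, 100, 2600]);
translate([0, 4900, 0]) cube([4000, 100, 2600]);
translate([0, 100, 0]) cube([100, 4800, 2600]);
translate([3900, 100, 0]) cube([100, 4800, 2600]);
translate([2000, 100, 0]) cube([100, 2000, 2600]);
translate([2000, 3100, 0]) cube([100, 1800, 2600]);


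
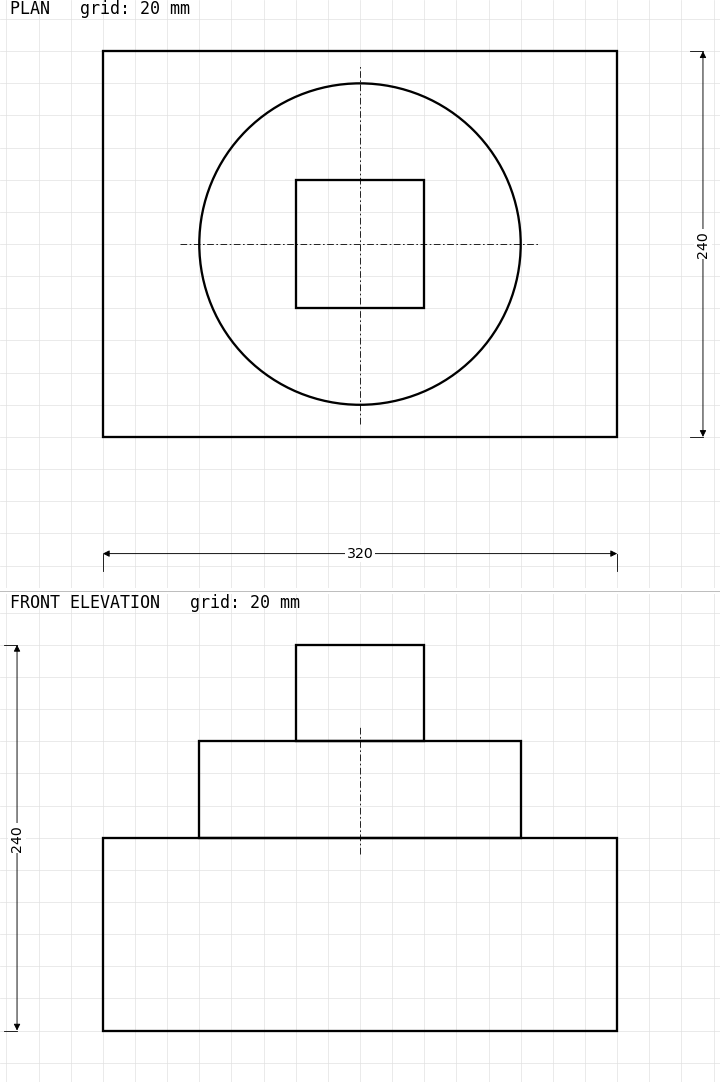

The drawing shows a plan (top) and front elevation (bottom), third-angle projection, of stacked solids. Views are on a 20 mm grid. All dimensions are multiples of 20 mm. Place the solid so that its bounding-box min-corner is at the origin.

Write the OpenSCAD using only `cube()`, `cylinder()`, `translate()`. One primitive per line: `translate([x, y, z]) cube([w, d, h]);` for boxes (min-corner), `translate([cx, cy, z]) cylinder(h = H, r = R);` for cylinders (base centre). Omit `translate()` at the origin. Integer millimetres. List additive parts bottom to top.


cube([320, 240, 120]);
translate([160, 120, 120]) cylinder(h = 60, r = 100);
translate([120, 80, 180]) cube([80, 80, 60]);
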